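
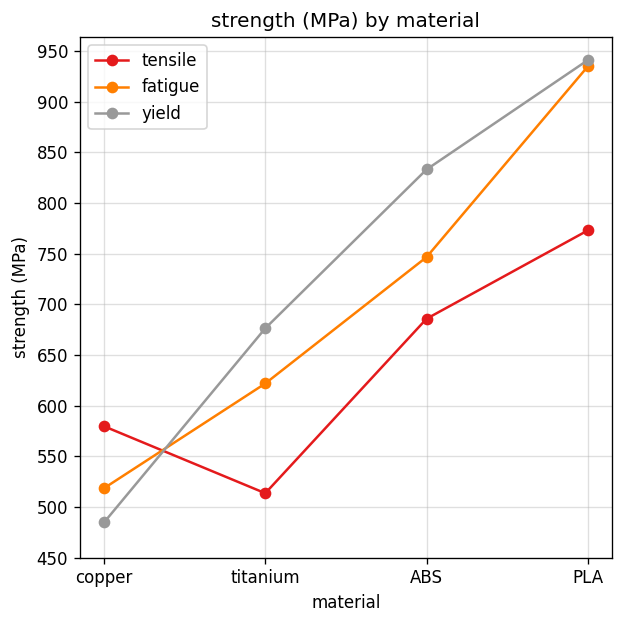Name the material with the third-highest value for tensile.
copper

Top 4 for tensile: PLA ≈ 750, ABS ≈ 700, copper ≈ 600, titanium ≈ 500.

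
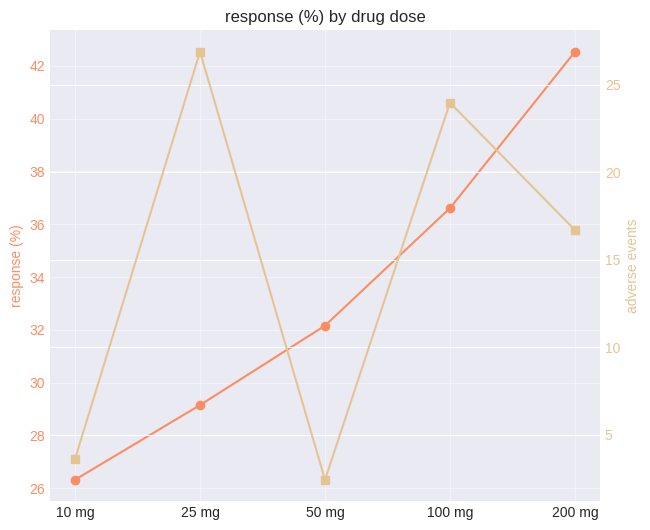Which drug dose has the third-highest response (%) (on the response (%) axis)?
Top 4 (on the response (%) axis): 200 mg ≈ 42, 100 mg ≈ 36, 50 mg ≈ 32, 25 mg ≈ 30.

50 mg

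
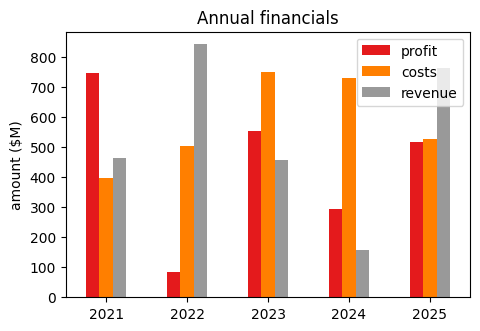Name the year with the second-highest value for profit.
2023

Top 3 for profit: 2021 ≈ 700, 2023 ≈ 600, 2025 ≈ 500.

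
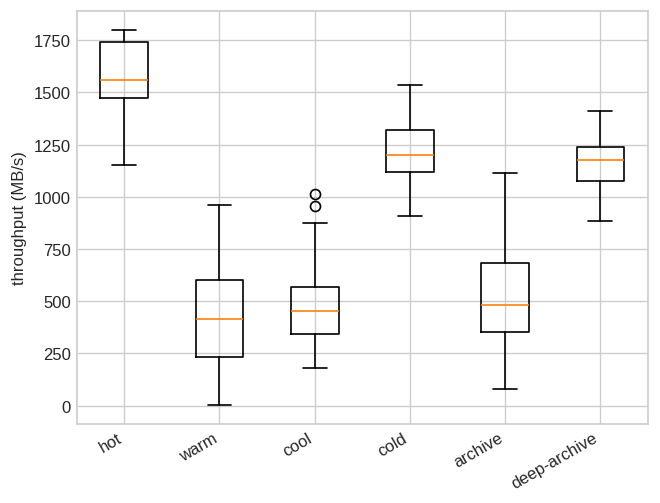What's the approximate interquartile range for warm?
Q3 ≈ 600, Q1 ≈ 200; IQR ≈ 400.

≈ 400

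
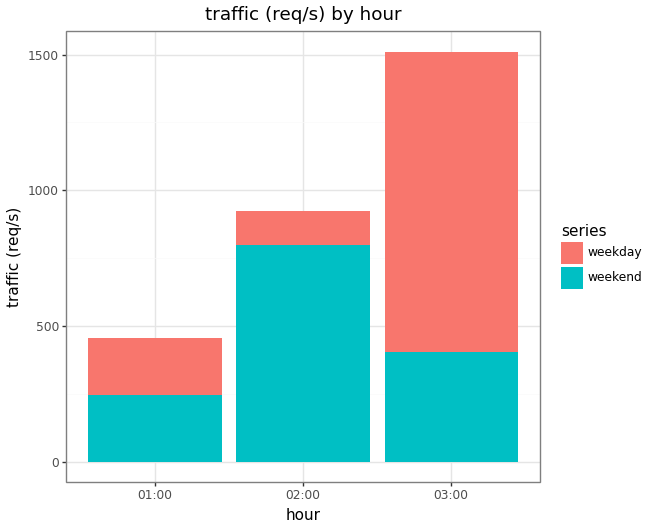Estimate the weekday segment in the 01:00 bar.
weekday top ≈ 400, bottom ≈ 200; segment ≈ 200.

≈ 200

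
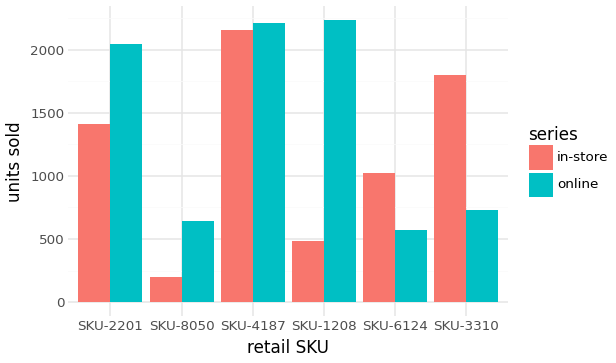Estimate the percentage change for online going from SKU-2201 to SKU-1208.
≈ +10%

SKU-2201 ≈ 2000, SKU-1208 ≈ 2200; (2200 − 2000) / 2000 ≈ +10%.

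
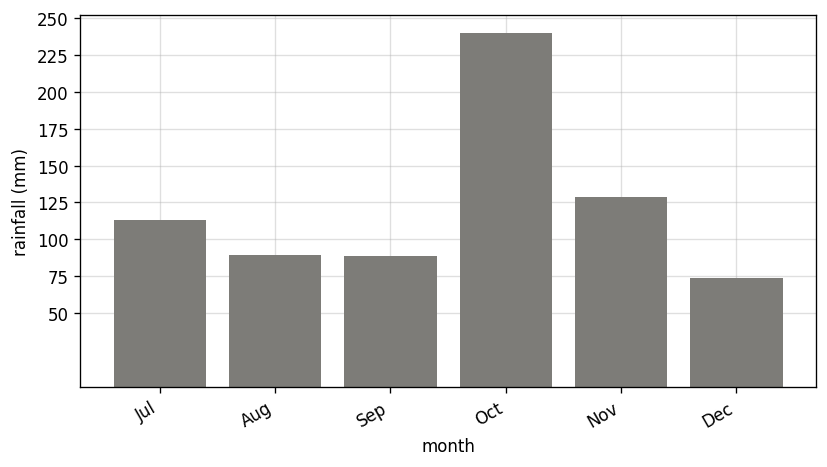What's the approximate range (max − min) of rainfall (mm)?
≈ 175

Max Oct ≈ 250, min Dec ≈ 75; range ≈ 175.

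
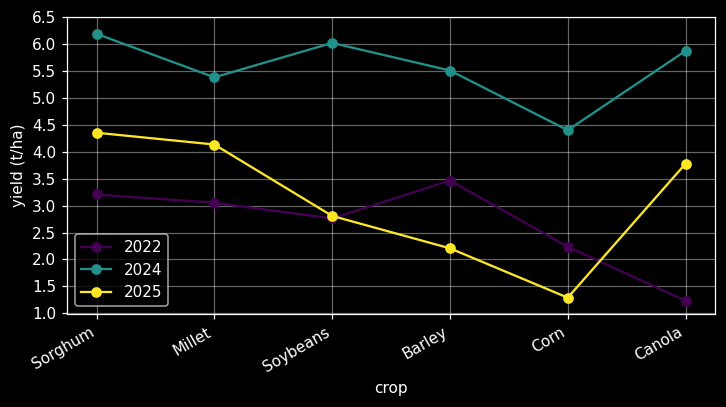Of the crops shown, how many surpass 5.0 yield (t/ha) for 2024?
5

Above 5.0: Sorghum, Millet, Soybeans, Barley, Canola.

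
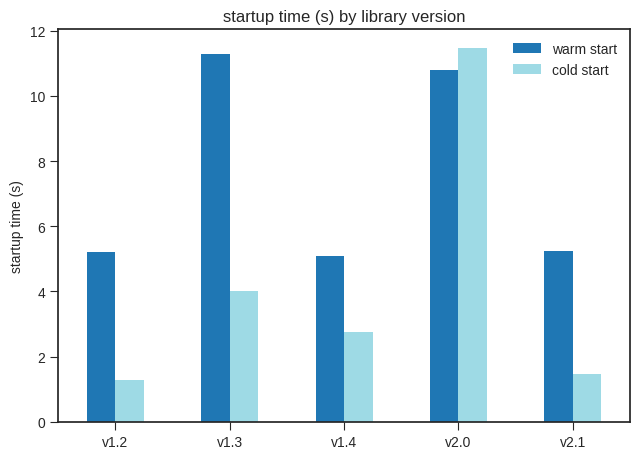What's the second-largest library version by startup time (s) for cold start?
v1.3

Top 3 for cold start: v2.0 ≈ 11, v1.3 ≈ 4, v1.4 ≈ 3.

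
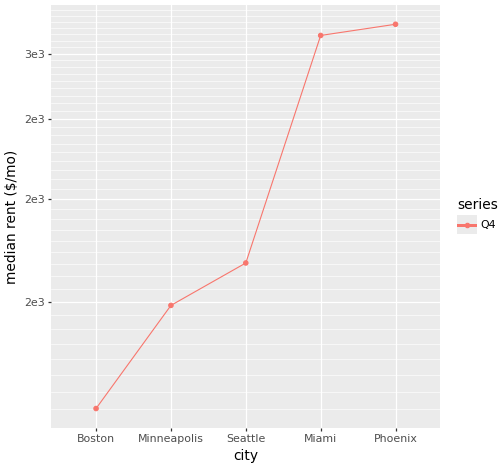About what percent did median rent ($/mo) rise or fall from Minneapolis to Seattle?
Minneapolis ≈ 1400, Seattle ≈ 1600; (1600 − 1400) / 1400 ≈ +14.3%.

≈ +14.3%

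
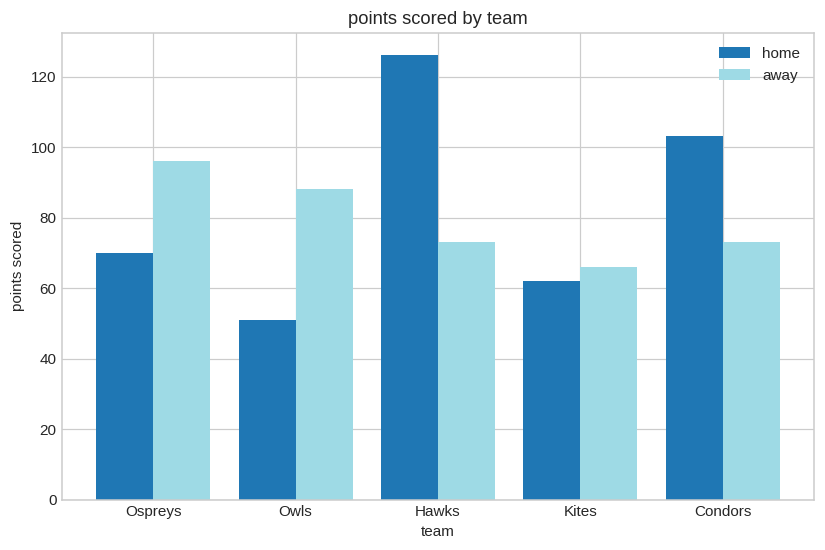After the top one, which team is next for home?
Condors

Top 3 for home: Hawks ≈ 120, Condors ≈ 100, Ospreys ≈ 80.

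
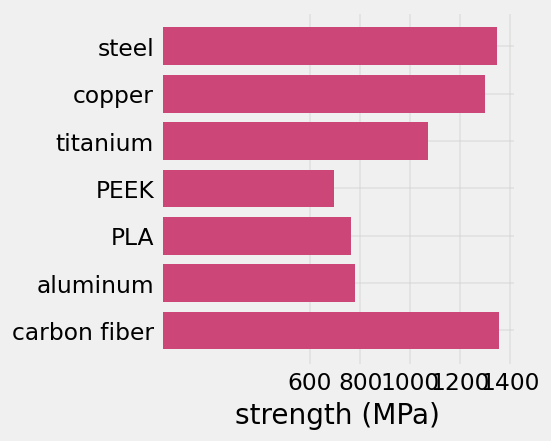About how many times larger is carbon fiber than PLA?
carbon fiber ≈ 1400, PLA ≈ 800; 1400/800 ≈ 1.75.

≈ 1.75×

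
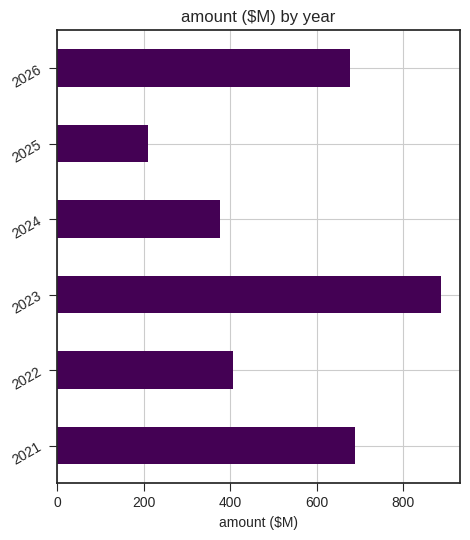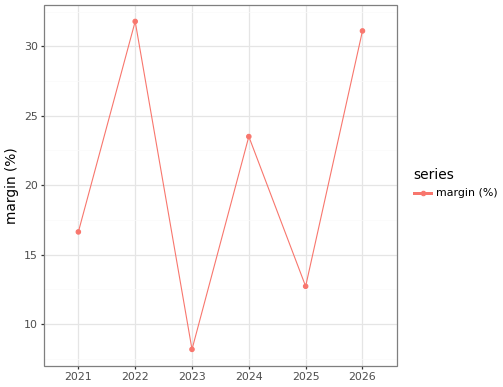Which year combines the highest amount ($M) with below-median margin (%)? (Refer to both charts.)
Chart 2 median margin (%) ≈ 20; below-median years: 2021, 2023, 2025. Among those, 2023 has the highest amount ($M) (≈ 900).

2023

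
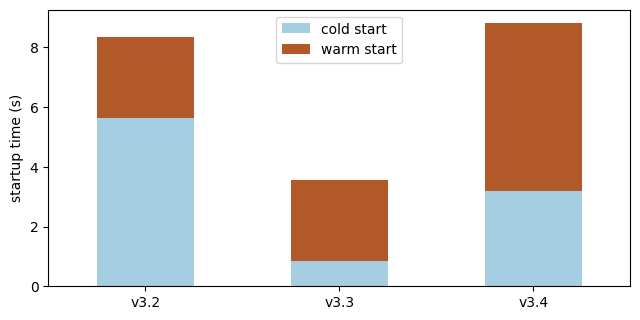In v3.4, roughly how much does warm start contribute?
warm start top ≈ 9, bottom ≈ 3; segment ≈ 6.

≈ 6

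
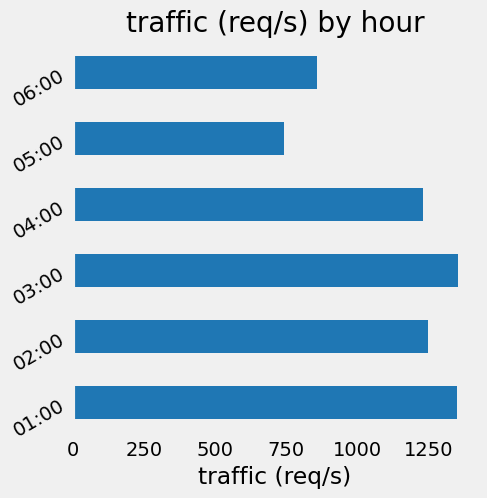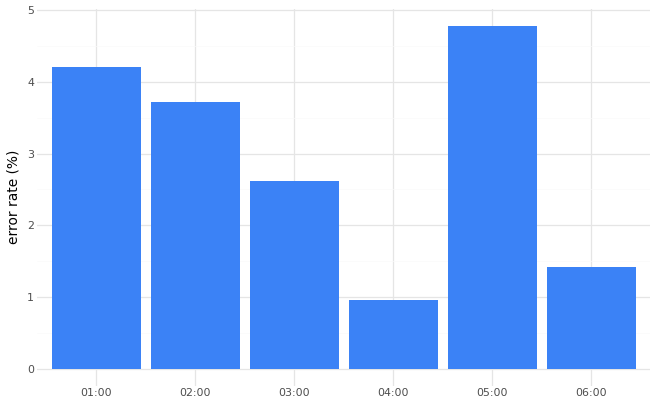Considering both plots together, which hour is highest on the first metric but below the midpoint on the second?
03:00

Chart 2 median error rate (%) ≈ 3; below-median hours: 03:00, 04:00, 06:00. Among those, 03:00 has the highest traffic (req/s) (≈ 1400).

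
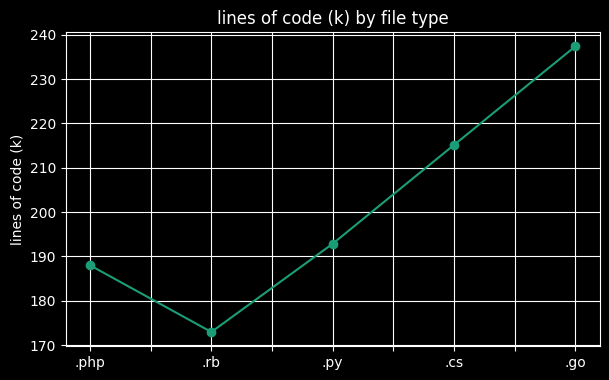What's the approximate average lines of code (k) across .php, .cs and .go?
≈ 217

(190 + 220 + 240) / 3 ≈ 217.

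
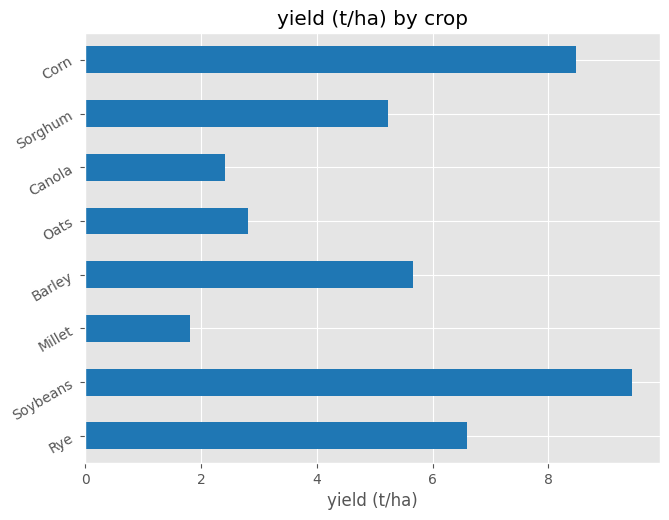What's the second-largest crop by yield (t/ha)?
Top 3: Soybeans ≈ 9, Corn ≈ 8, Rye ≈ 7.

Corn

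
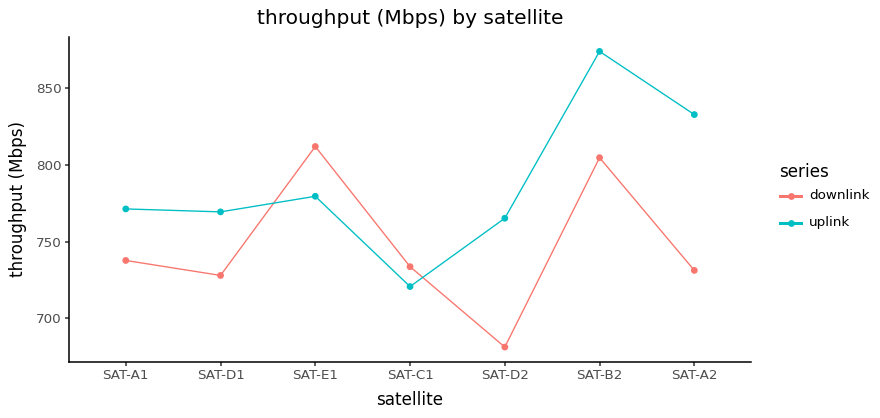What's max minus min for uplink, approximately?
Max SAT-B2 ≈ 880, min SAT-C1 ≈ 720; range ≈ 160.

≈ 160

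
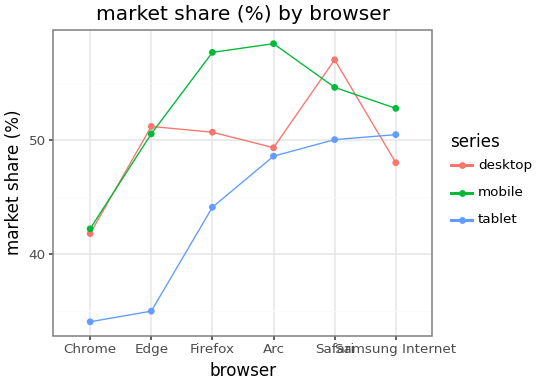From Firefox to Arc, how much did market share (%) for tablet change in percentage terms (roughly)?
Firefox ≈ 45, Arc ≈ 50; (50 − 45) / 45 ≈ +11.1%.

≈ +11.1%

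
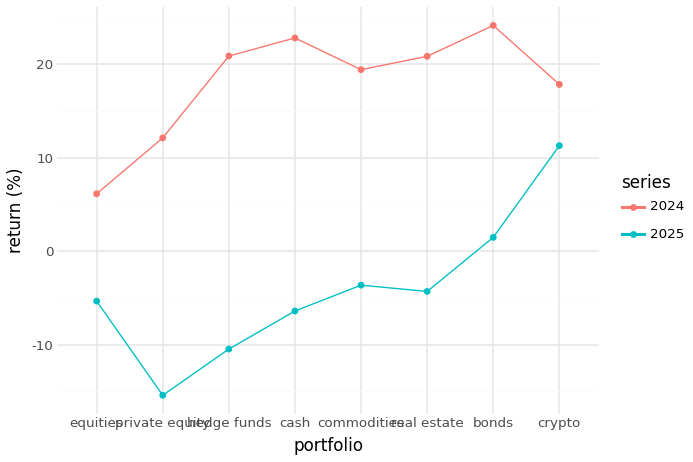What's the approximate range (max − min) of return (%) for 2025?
≈ 25

Max crypto ≈ 10, min private equity ≈ -15; range ≈ 25.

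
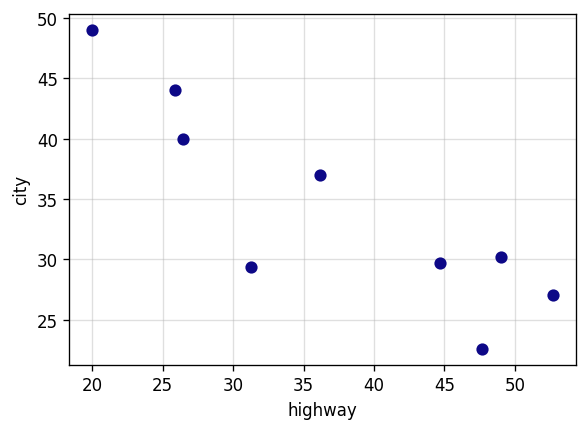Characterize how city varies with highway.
Points are negatively correlated; strong (|r| ≈ 0.9).

negative, strong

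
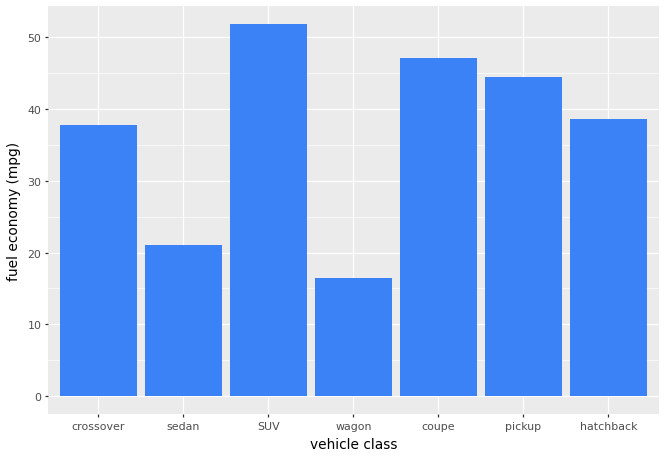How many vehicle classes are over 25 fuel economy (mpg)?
Above 25: crossover, SUV, coupe, pickup, hatchback.

5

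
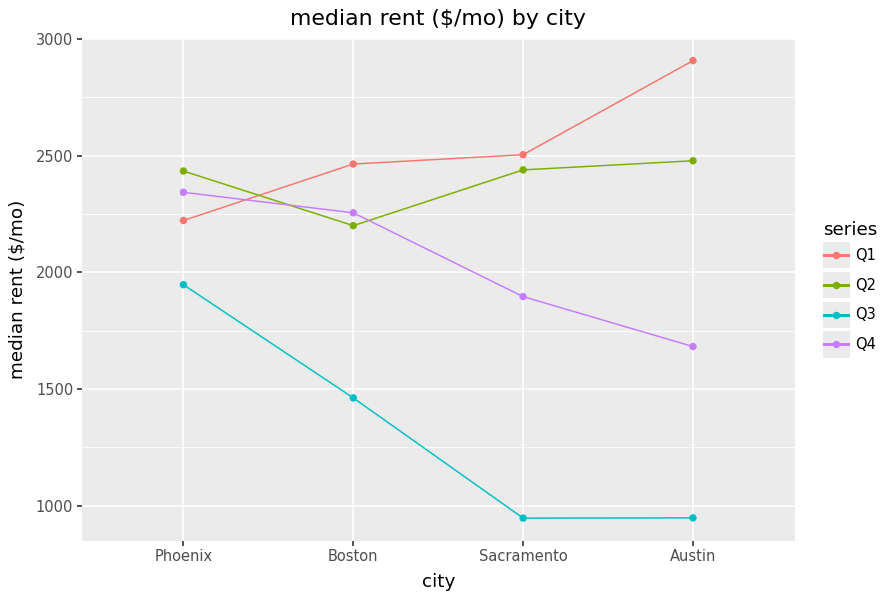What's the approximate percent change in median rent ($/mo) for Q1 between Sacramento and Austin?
≈ +15.4%

Sacramento ≈ 2600, Austin ≈ 3000; (3000 − 2600) / 2600 ≈ +15.4%.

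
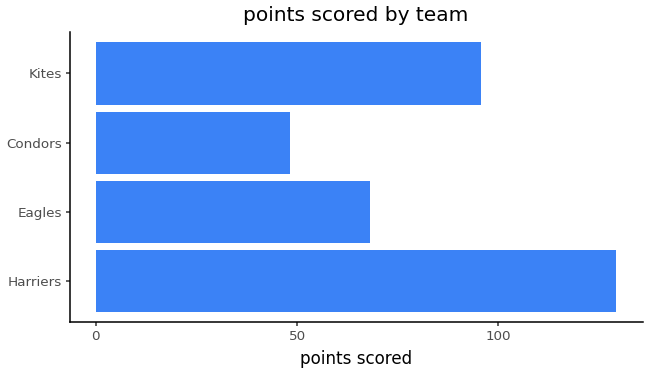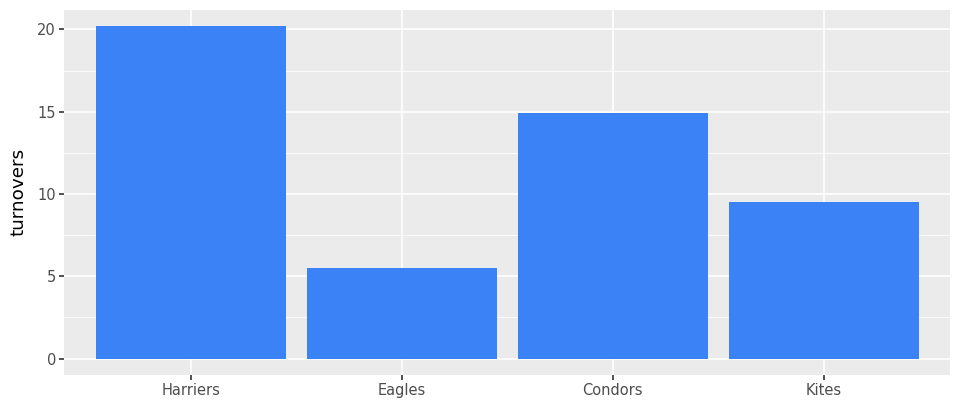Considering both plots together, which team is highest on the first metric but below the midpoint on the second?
Chart 2 median turnovers ≈ 12; below-median teams: Eagles, Kites. Among those, Kites has the highest points scored (≈ 100).

Kites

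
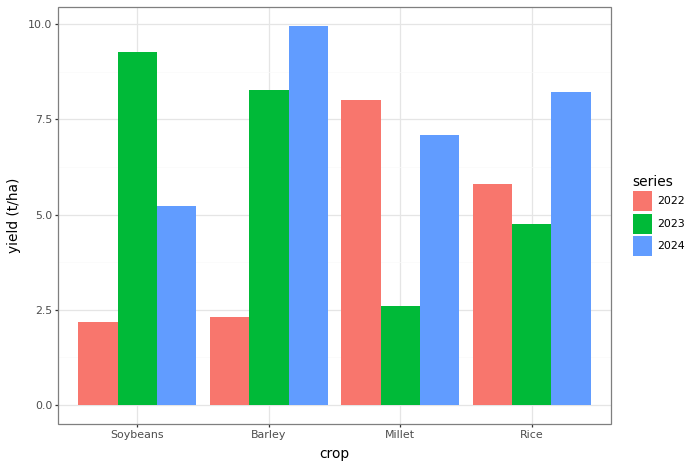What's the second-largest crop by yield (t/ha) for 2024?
Top 3 for 2024: Barley ≈ 10, Rice ≈ 8, Millet ≈ 7.

Rice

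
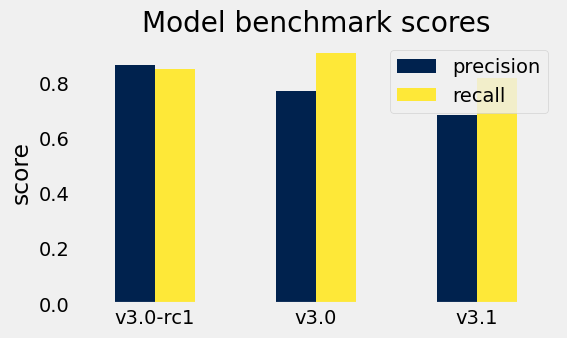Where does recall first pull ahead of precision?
v3.0

v3.0-rc1: recall ≈ 0.9 vs precision ≈ 0.9 (not yet); v3.0: recall ≈ 0.9 vs precision ≈ 0.8 (first crossover).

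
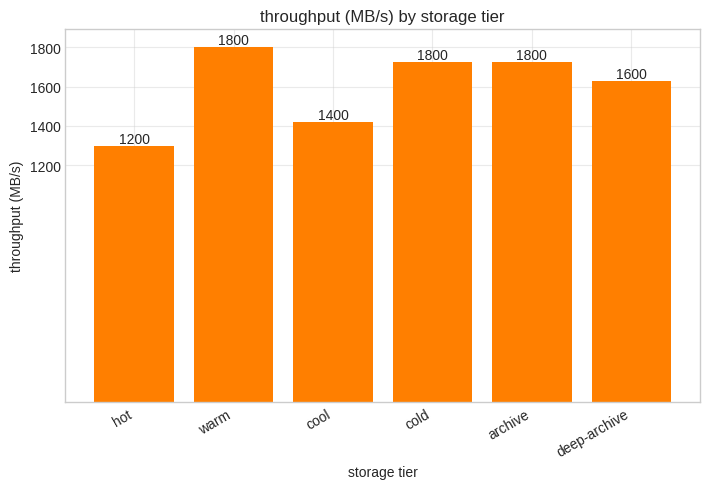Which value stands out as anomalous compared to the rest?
hot ≈ 1200; the rest sit between ≈ 1400 and ≈ 1800.

hot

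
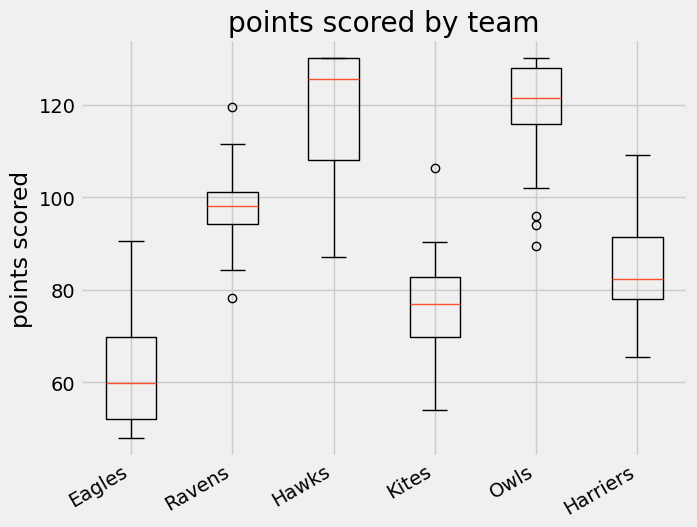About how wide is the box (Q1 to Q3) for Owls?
Q3 ≈ 130, Q1 ≈ 120; IQR ≈ 10.

≈ 10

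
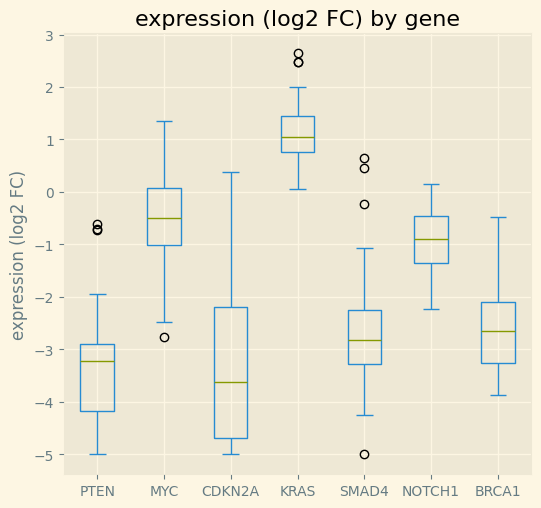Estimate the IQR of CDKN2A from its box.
≈ 2.5

Q3 ≈ -2.0, Q1 ≈ -4.5; IQR ≈ 2.5.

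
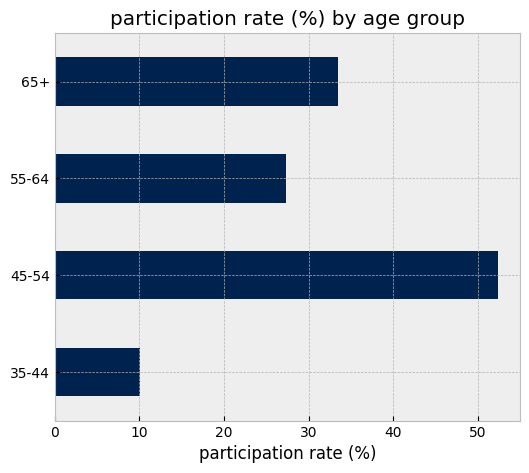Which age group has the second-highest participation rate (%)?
Top 3: 45-54 ≈ 50, 65+ ≈ 35, 55-64 ≈ 25.

65+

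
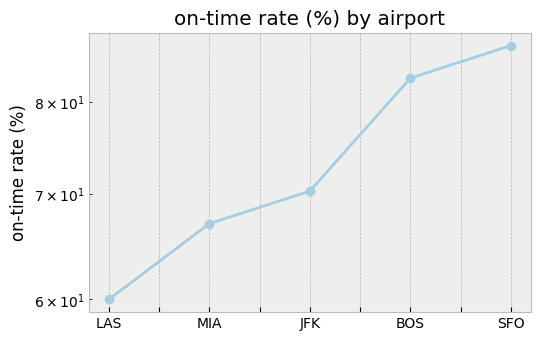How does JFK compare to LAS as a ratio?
JFK ≈ 70, LAS ≈ 60; 70/60 ≈ 1.17.

≈ 1.17×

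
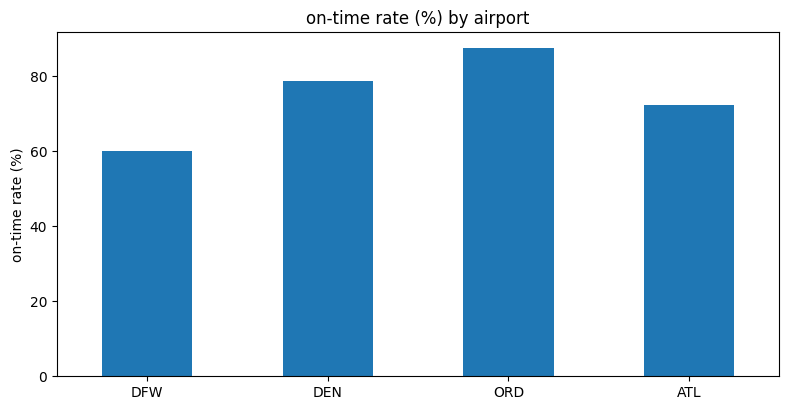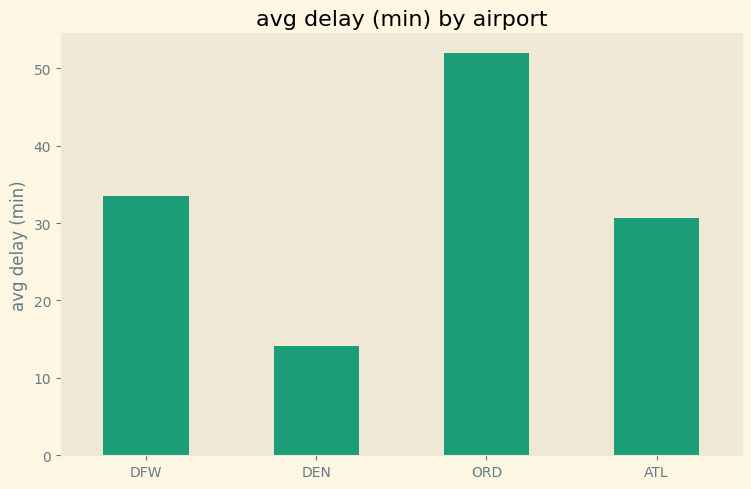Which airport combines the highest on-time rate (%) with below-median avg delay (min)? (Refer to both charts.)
Chart 2 median avg delay (min) ≈ 30; below-median airports: DEN, ATL. Among those, DEN has the highest on-time rate (%) (≈ 80).

DEN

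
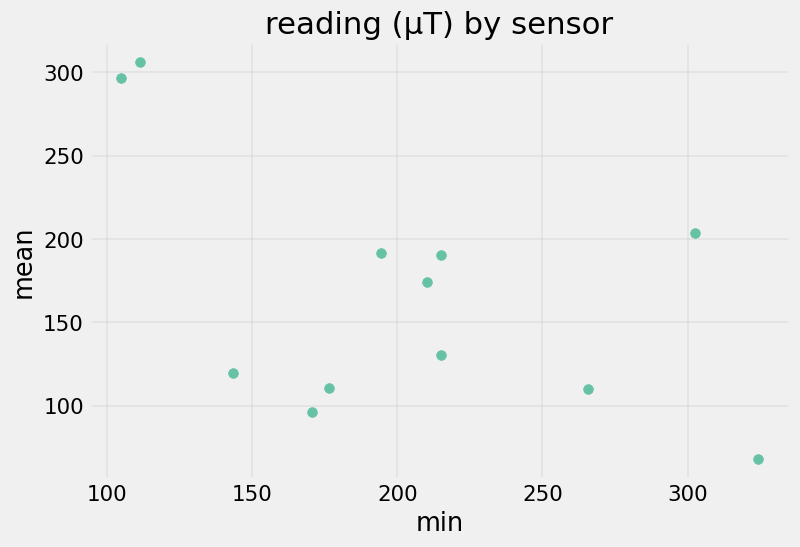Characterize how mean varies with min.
Points are negatively correlated; moderate (|r| ≈ 0.5).

negative, moderate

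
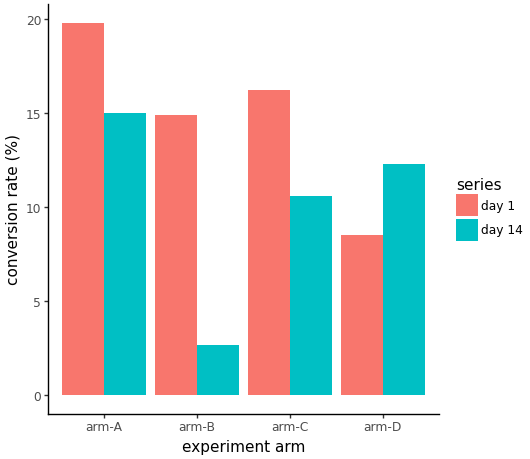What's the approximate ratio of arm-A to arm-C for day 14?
≈ 1.4×

arm-A ≈ 14, arm-C ≈ 10; 14/10 ≈ 1.4.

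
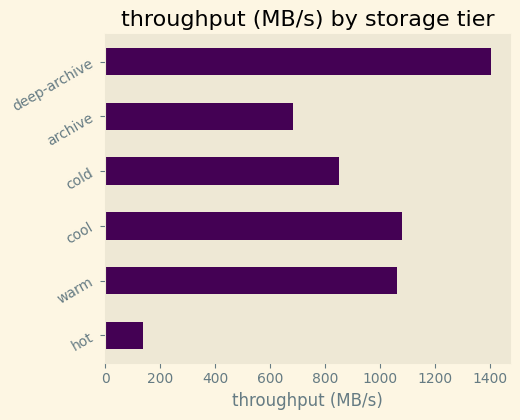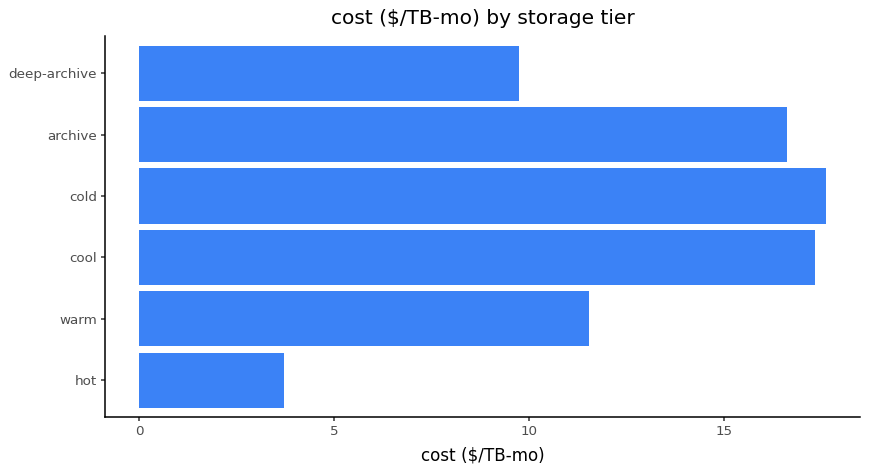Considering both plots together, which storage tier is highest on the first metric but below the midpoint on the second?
deep-archive

Chart 2 median cost ($/TB-mo) ≈ 14; below-median storage tiers: hot, warm, deep-archive. Among those, deep-archive has the highest throughput (MB/s) (≈ 1400).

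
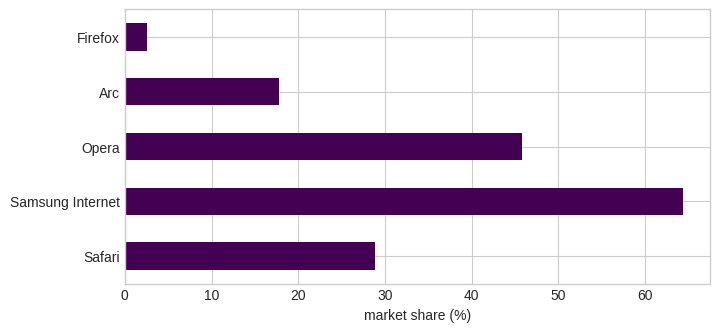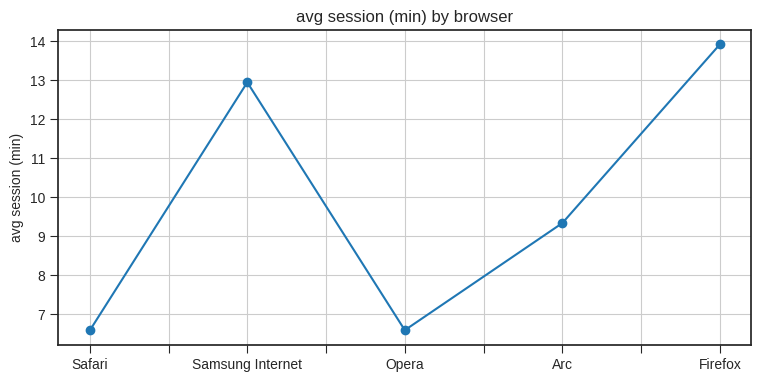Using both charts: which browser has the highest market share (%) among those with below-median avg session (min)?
Chart 2 median avg session (min) ≈ 10; below-median browsers: Safari, Opera. Among those, Opera has the highest market share (%) (≈ 50).

Opera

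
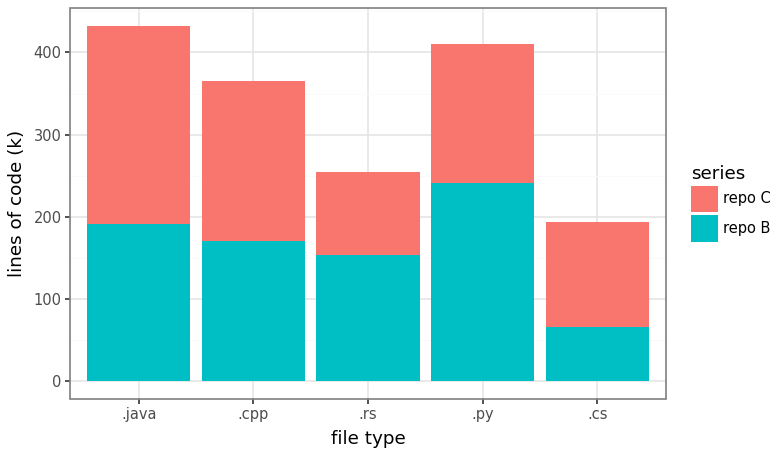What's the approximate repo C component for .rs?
repo C top ≈ 250, bottom ≈ 150; segment ≈ 100.

≈ 100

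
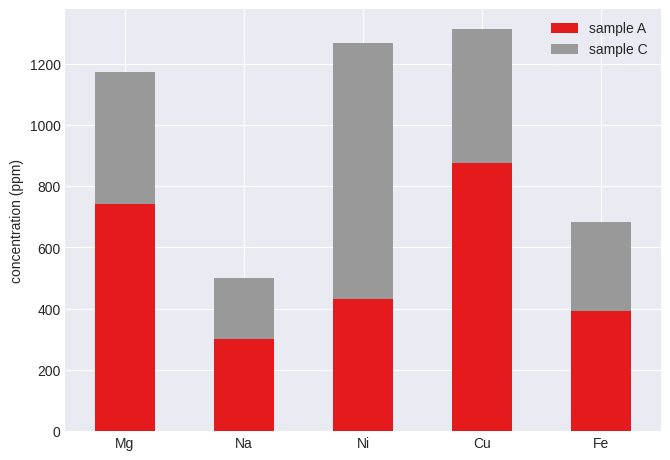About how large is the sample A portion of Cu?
≈ 800

sample A top ≈ 800, bottom ≈ 0; segment ≈ 800.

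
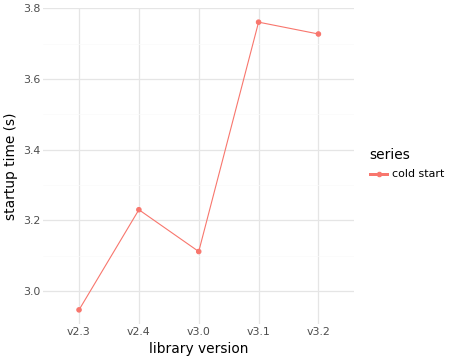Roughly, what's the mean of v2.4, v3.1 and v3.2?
≈ 3.57

(3.2 + 3.8 + 3.7) / 3 ≈ 3.57.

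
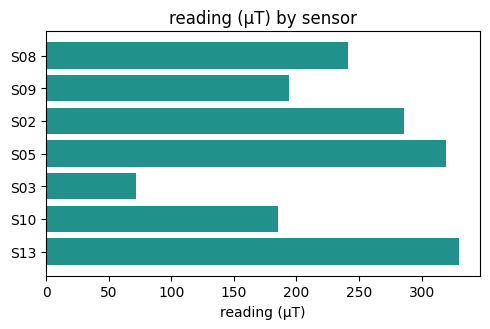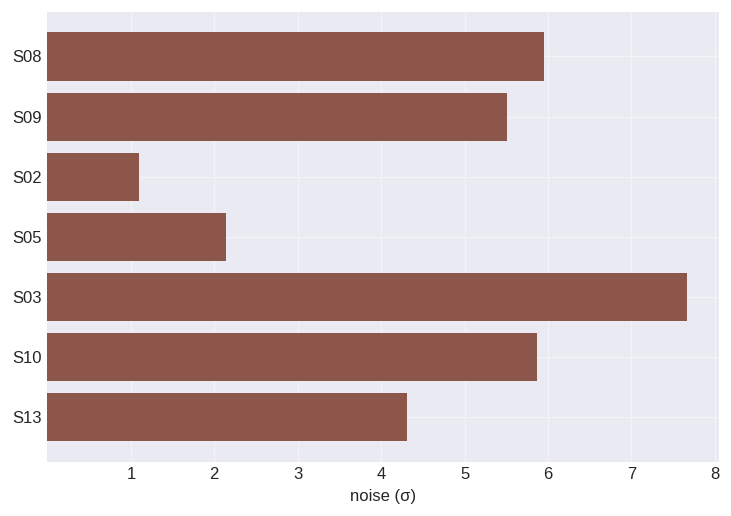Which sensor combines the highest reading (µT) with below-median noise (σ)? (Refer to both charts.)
Chart 2 median noise (σ) ≈ 6; below-median sensors: S02, S05, S13. Among those, S13 has the highest reading (µT) (≈ 350).

S13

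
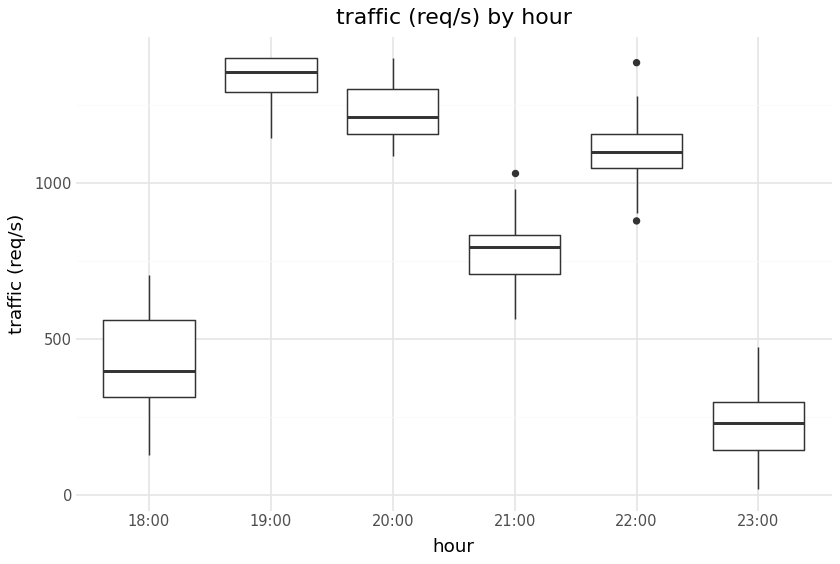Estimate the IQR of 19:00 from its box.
≈ 100

Q3 ≈ 1400, Q1 ≈ 1300; IQR ≈ 100.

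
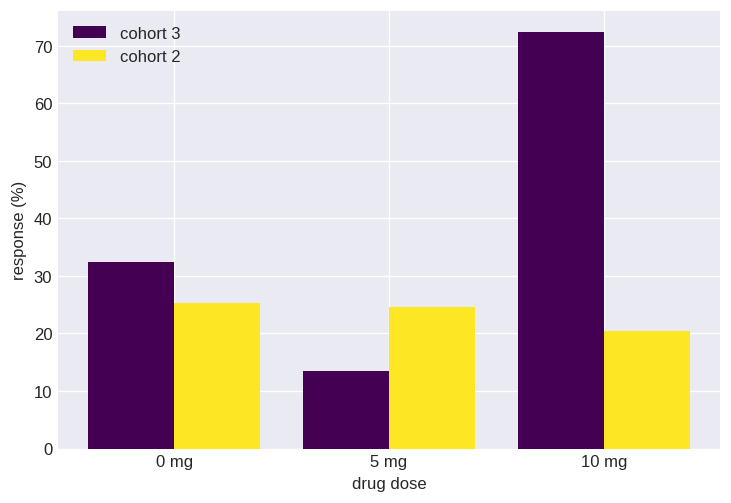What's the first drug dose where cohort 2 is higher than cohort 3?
0 mg: cohort 2 ≈ 30 vs cohort 3 ≈ 30 (not yet); 5 mg: cohort 2 ≈ 20 vs cohort 3 ≈ 10 (first crossover).

5 mg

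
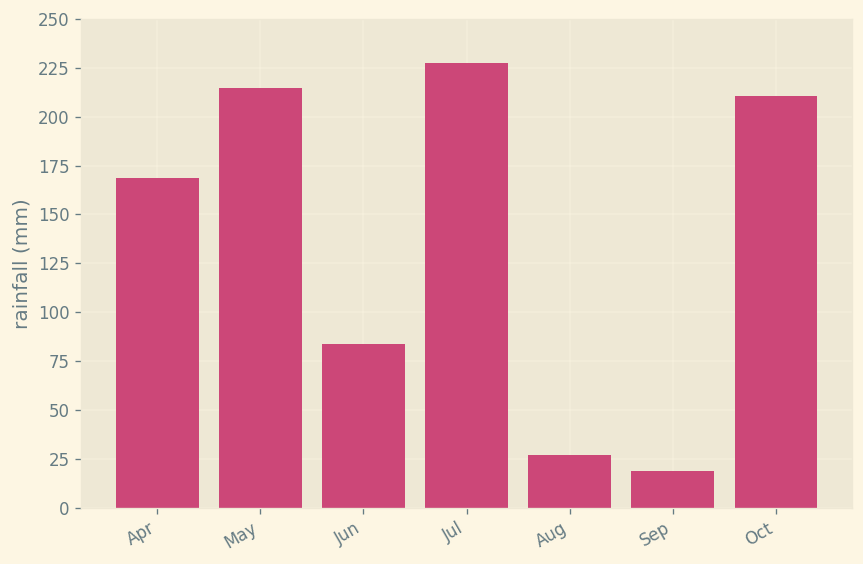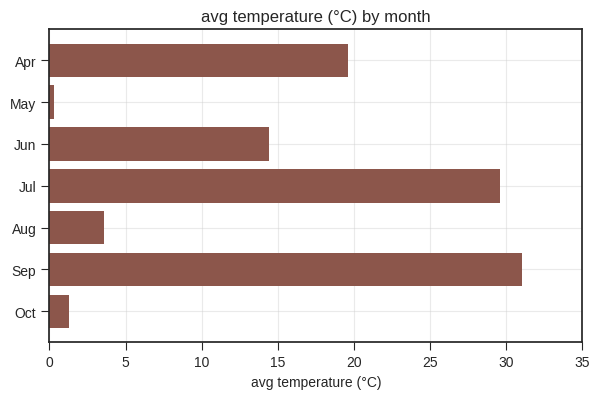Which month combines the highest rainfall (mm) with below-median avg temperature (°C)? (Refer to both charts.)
May

Chart 2 median avg temperature (°C) ≈ 15; below-median months: May, Aug, Oct. Among those, May has the highest rainfall (mm) (≈ 225).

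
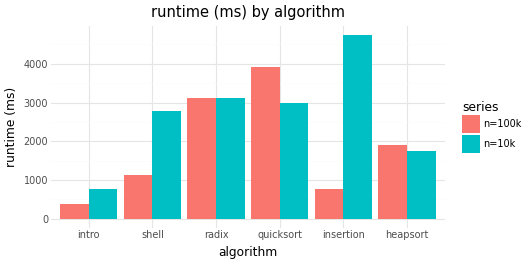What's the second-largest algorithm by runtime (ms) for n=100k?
radix

Top 3 for n=100k: quicksort ≈ 4000, radix ≈ 3000, heapsort ≈ 2000.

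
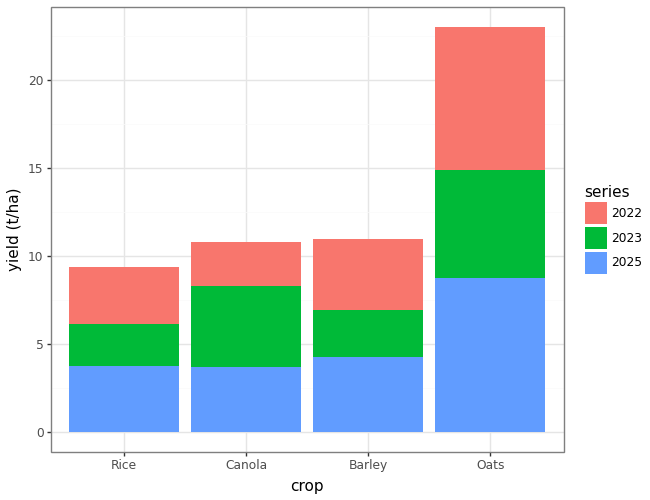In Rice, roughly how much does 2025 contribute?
≈ 4

2025 top ≈ 4, bottom ≈ 0; segment ≈ 4.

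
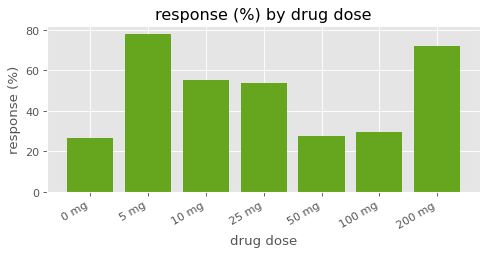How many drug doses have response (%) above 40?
Above 40: 5 mg, 10 mg, 25 mg, 200 mg.

4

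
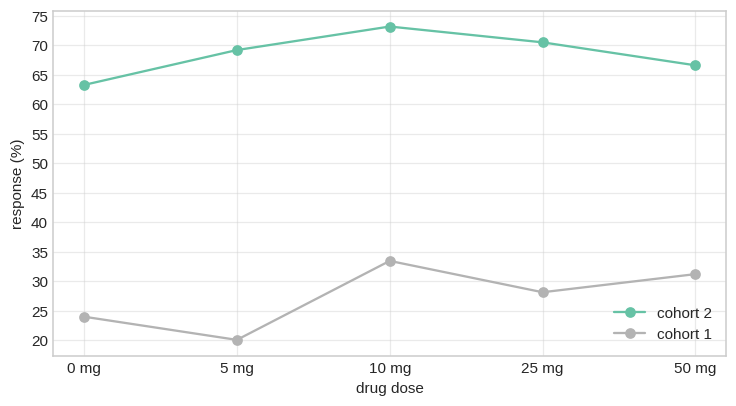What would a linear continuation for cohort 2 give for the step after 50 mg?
Last three: 75, 70, 65 → slope ≈ -5/step → next ≈ 60.

≈ 60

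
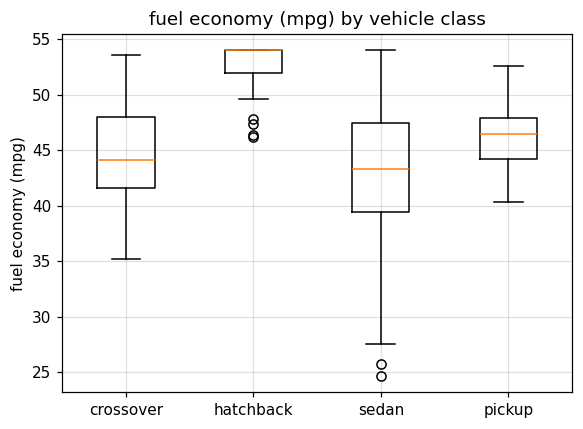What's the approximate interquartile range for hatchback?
Q3 ≈ 54, Q1 ≈ 52; IQR ≈ 2.

≈ 2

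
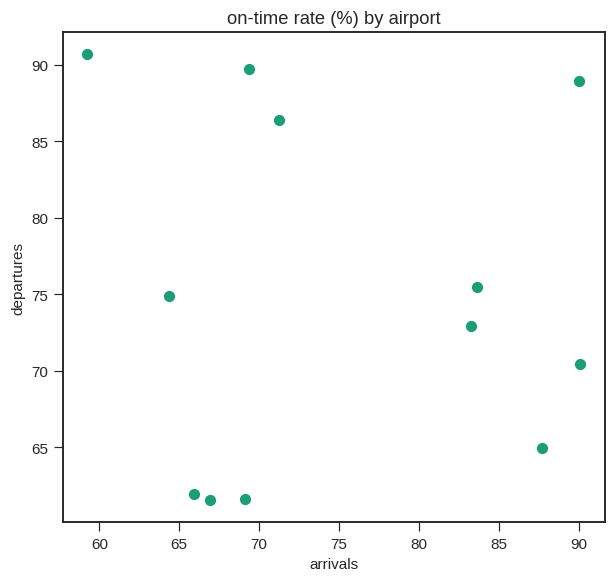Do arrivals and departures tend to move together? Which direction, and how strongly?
Points are roughly uncorrelated; weak (|r| ≈ 0.0).

no clear correlation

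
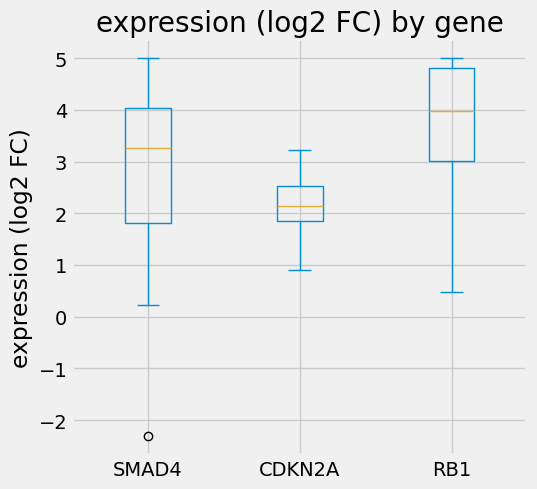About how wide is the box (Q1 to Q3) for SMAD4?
Q3 ≈ 4.0, Q1 ≈ 1.8; IQR ≈ 2.2.

≈ 2.2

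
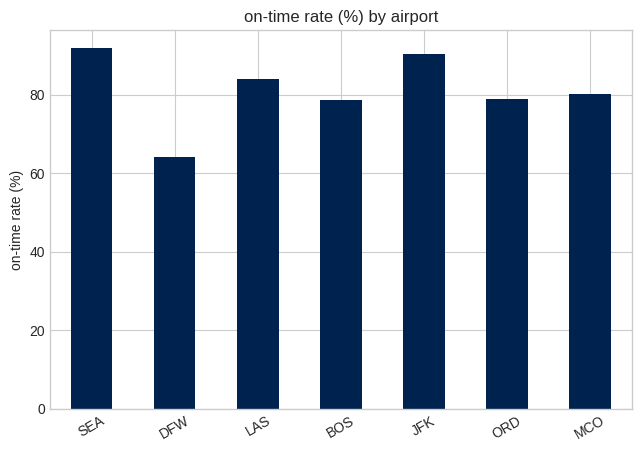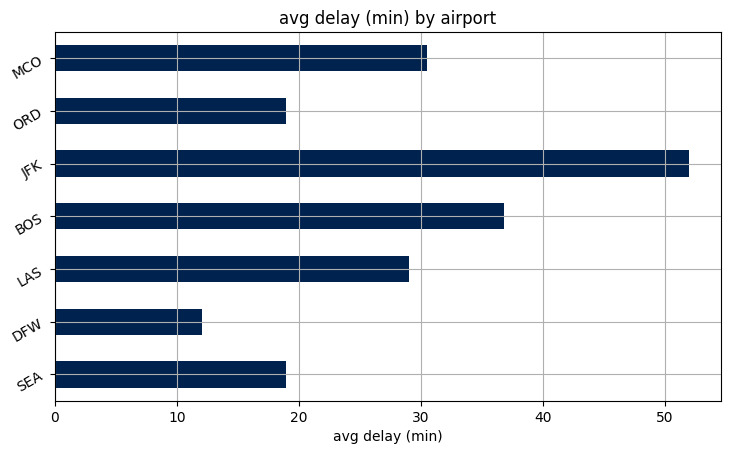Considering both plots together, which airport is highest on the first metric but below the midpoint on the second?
SEA

Chart 2 median avg delay (min) ≈ 30; below-median airports: SEA, DFW, ORD. Among those, SEA has the highest on-time rate (%) (≈ 90).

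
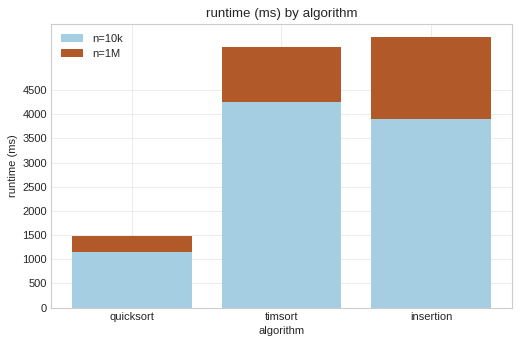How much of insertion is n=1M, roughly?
≈ 1500

n=1M top ≈ 5500, bottom ≈ 4000; segment ≈ 1500.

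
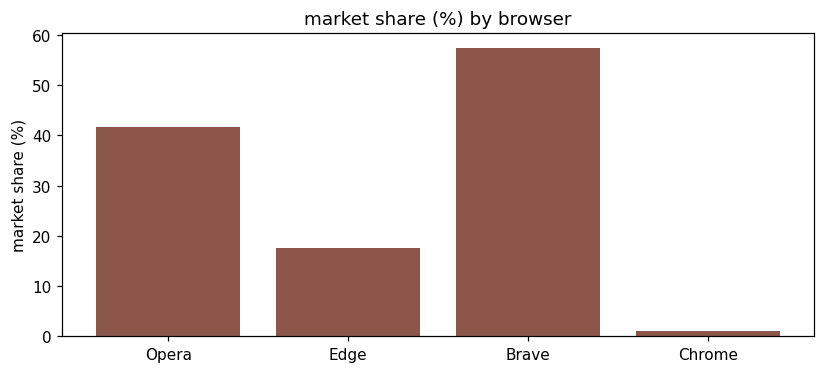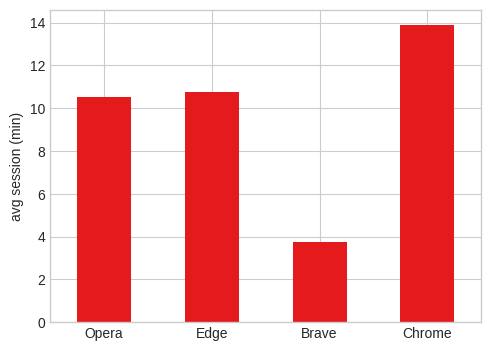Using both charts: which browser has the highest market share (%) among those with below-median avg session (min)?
Brave

Chart 2 median avg session (min) ≈ 10; below-median browsers: Opera, Brave. Among those, Brave has the highest market share (%) (≈ 60).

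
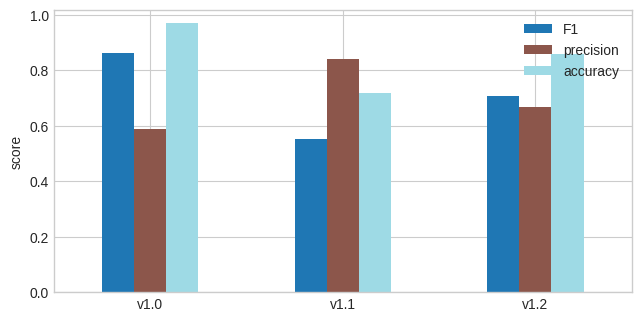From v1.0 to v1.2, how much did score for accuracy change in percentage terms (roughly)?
v1.0 ≈ 1.0, v1.2 ≈ 0.9; (0.9 − 1.0) / 1.0 ≈ -10%.

≈ -10%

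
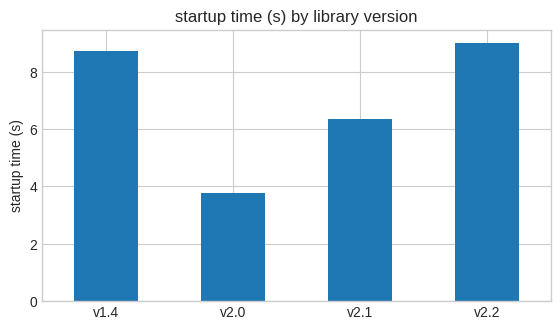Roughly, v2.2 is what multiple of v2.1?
v2.2 ≈ 9, v2.1 ≈ 6; 9/6 ≈ 1.5.

≈ 1.5×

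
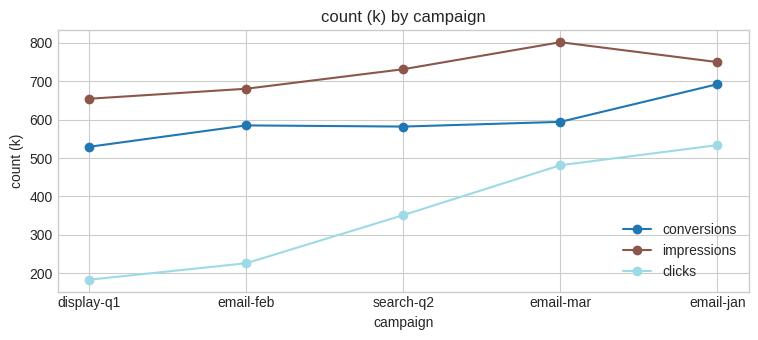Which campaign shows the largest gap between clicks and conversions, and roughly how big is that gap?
email-feb: clicks ≈ 200, conversions ≈ 600 → gap ≈ 400. Next-largest (display-q1) is only ≈ 300.

email-feb, ≈ 400 k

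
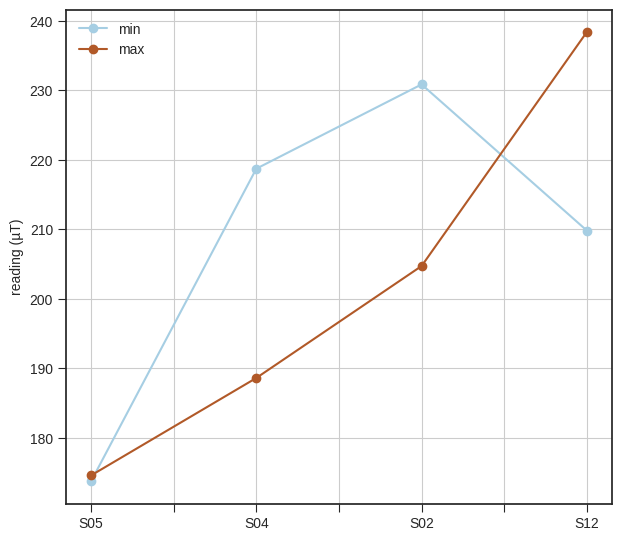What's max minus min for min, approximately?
Max S02 ≈ 230, min S05 ≈ 170; range ≈ 60.

≈ 60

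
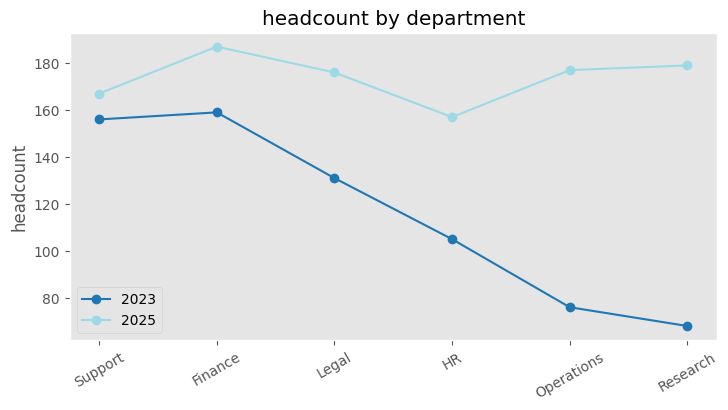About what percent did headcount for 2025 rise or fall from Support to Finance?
Support ≈ 170, Finance ≈ 190; (190 − 170) / 170 ≈ +11.8%.

≈ +11.8%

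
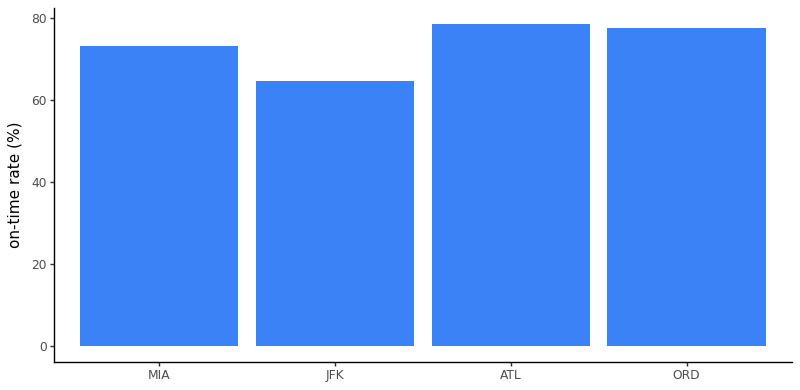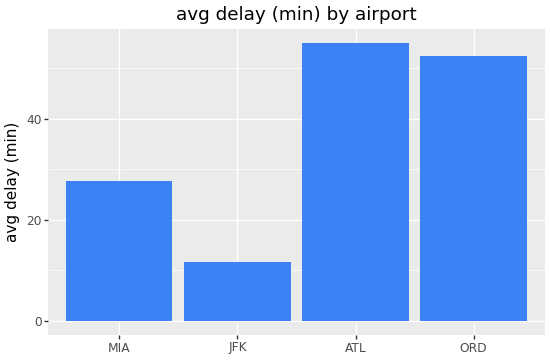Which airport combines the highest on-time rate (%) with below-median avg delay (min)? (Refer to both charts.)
MIA

Chart 2 median avg delay (min) ≈ 40; below-median airports: MIA, JFK. Among those, MIA has the highest on-time rate (%) (≈ 70).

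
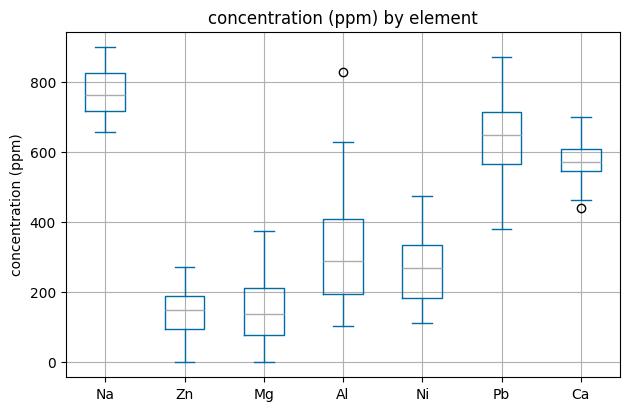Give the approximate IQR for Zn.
Q3 ≈ 200, Q1 ≈ 100; IQR ≈ 100.

≈ 100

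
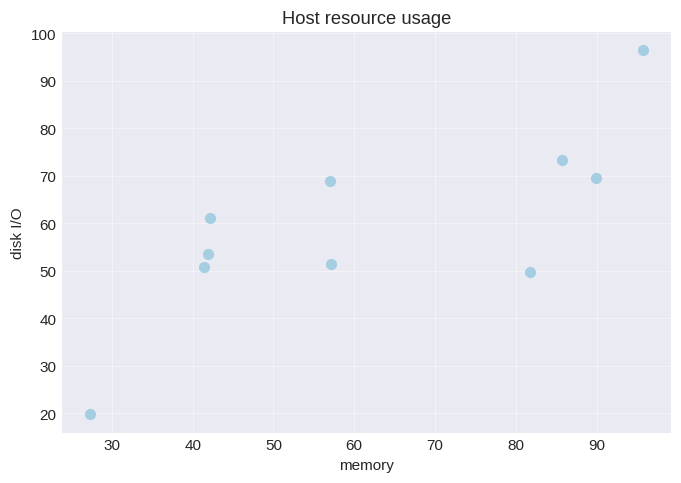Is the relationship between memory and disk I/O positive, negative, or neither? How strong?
Points are positively correlated; strong (|r| ≈ 0.8).

positive, strong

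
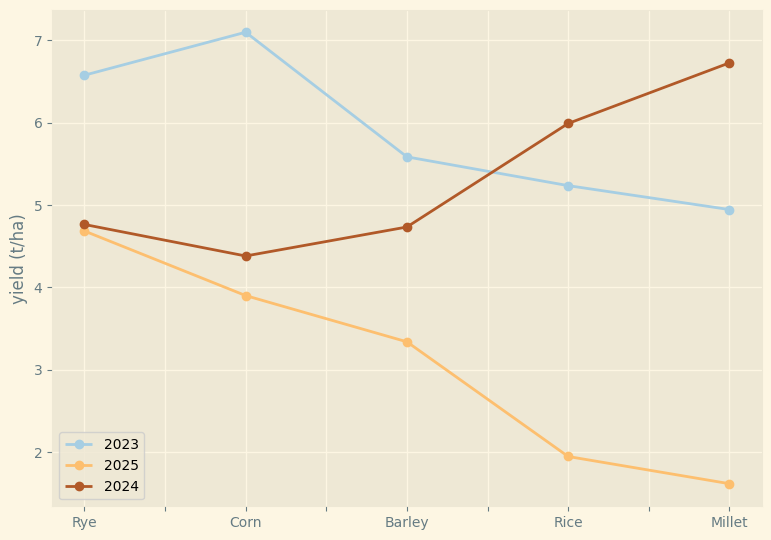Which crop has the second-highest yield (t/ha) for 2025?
Corn

Top 3 for 2025: Rye ≈ 4.5, Corn ≈ 4.0, Barley ≈ 3.5.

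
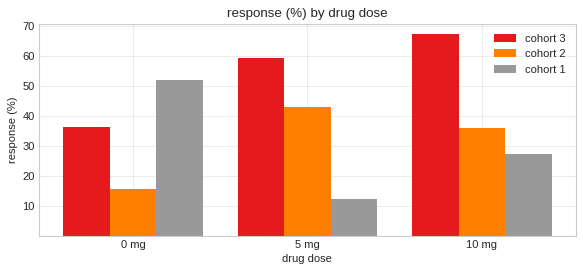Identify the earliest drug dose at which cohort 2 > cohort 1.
0 mg: cohort 2 ≈ 20 vs cohort 1 ≈ 50 (not yet); 5 mg: cohort 2 ≈ 40 vs cohort 1 ≈ 10 (first crossover).

5 mg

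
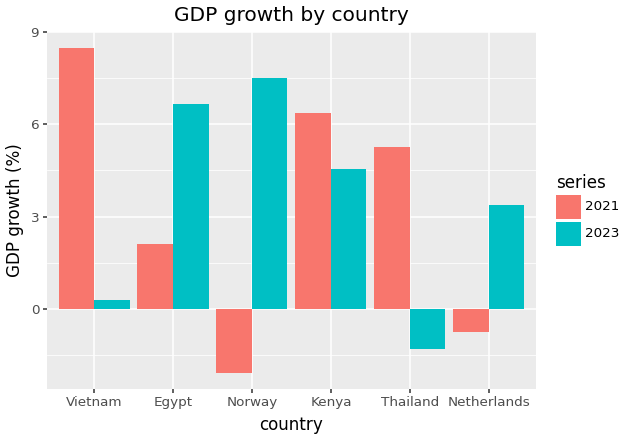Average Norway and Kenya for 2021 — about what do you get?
(-2 + 6) / 2 ≈ 2.

≈ 2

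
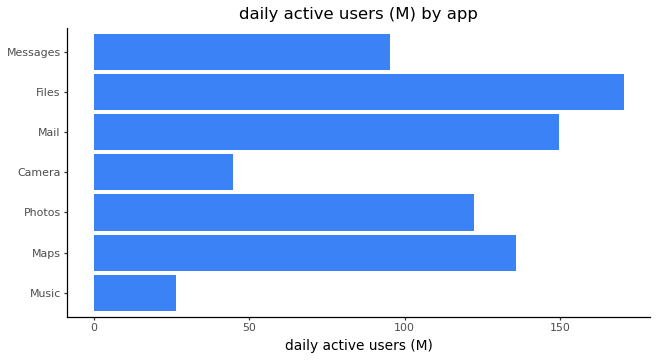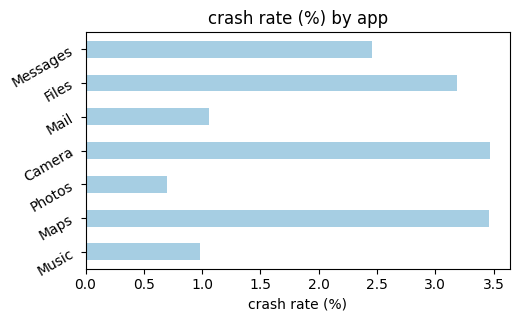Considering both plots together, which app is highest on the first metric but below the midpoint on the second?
Mail

Chart 2 median crash rate (%) ≈ 2.5; below-median apps: Music, Photos, Mail. Among those, Mail has the highest daily active users (M) (≈ 140).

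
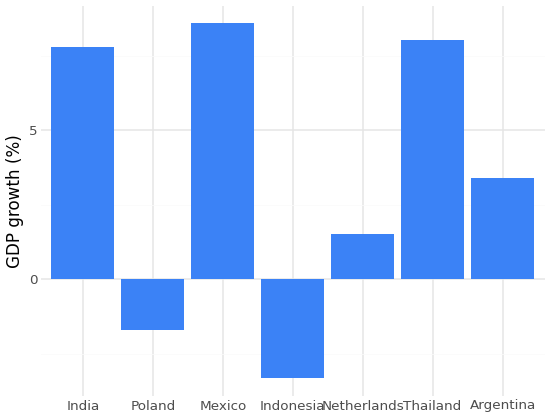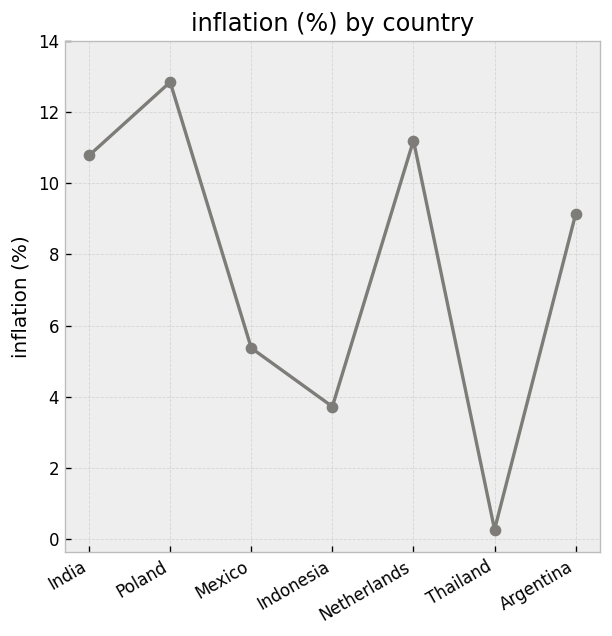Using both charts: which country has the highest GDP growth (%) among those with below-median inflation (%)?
Chart 2 median inflation (%) ≈ 10; below-median countries: Mexico, Indonesia, Thailand. Among those, Mexico has the highest GDP growth (%) (≈ 9).

Mexico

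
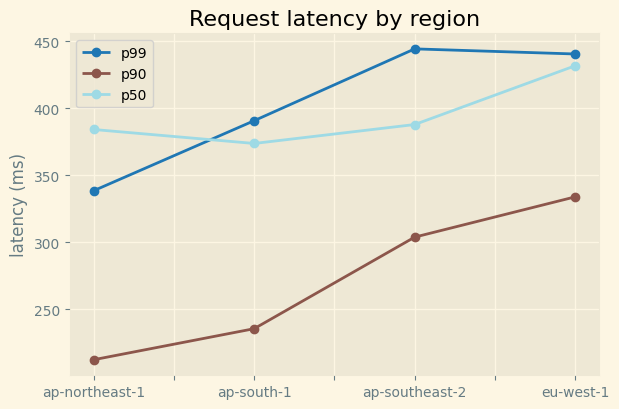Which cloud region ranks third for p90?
ap-south-1

Top 4 for p90: eu-west-1 ≈ 340, ap-southeast-2 ≈ 300, ap-south-1 ≈ 240, ap-northeast-1 ≈ 220.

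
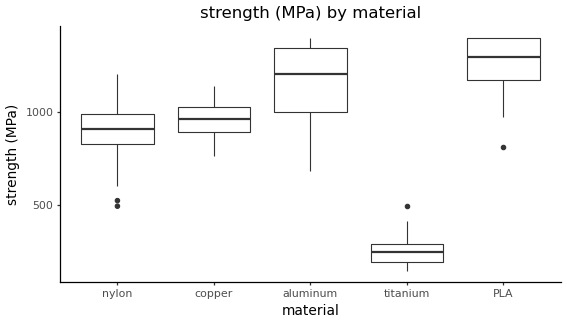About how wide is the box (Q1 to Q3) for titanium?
Q3 ≈ 300, Q1 ≈ 200; IQR ≈ 100.

≈ 100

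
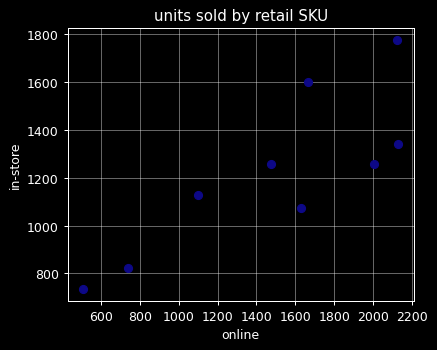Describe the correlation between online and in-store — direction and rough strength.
Points are positively correlated; strong (|r| ≈ 0.8).

positive, strong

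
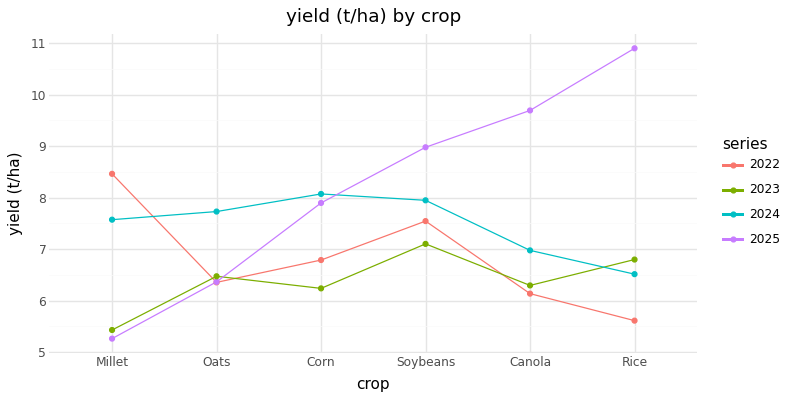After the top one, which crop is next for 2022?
Top 3 for 2022: Millet ≈ 8.5, Soybeans ≈ 7.5, Corn ≈ 7.0.

Soybeans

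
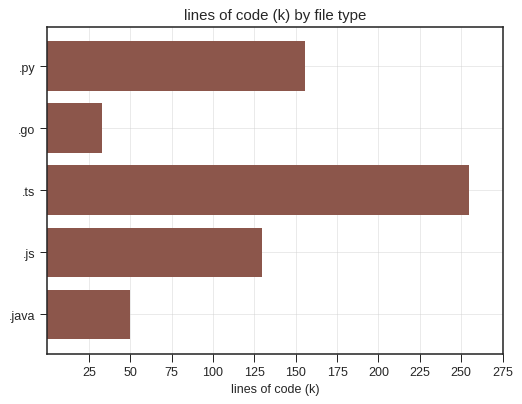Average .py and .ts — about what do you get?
≈ 200

(150 + 250) / 2 ≈ 200.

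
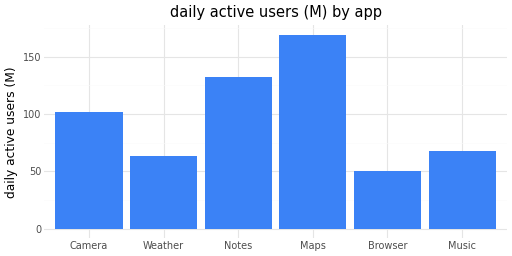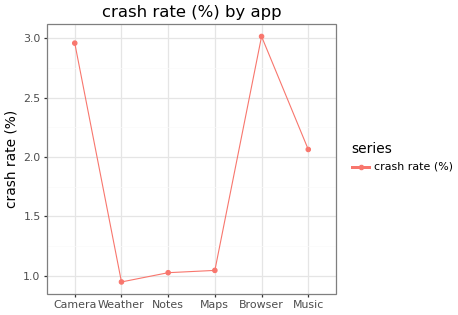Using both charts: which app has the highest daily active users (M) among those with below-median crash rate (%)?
Maps

Chart 2 median crash rate (%) ≈ 1.5; below-median apps: Weather, Notes, Maps. Among those, Maps has the highest daily active users (M) (≈ 160).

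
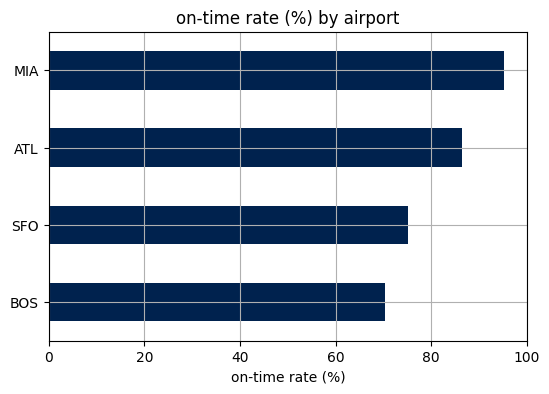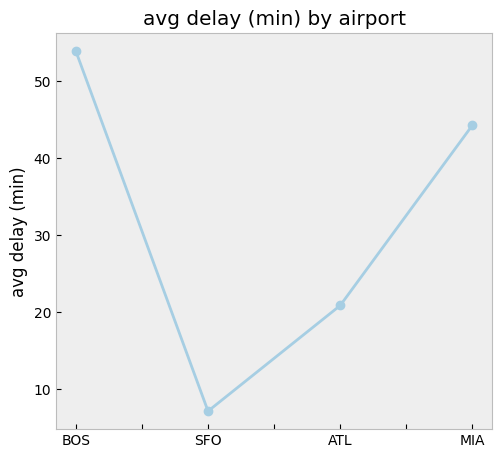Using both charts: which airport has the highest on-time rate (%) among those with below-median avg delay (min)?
ATL

Chart 2 median avg delay (min) ≈ 35; below-median airports: SFO, ATL. Among those, ATL has the highest on-time rate (%) (≈ 90).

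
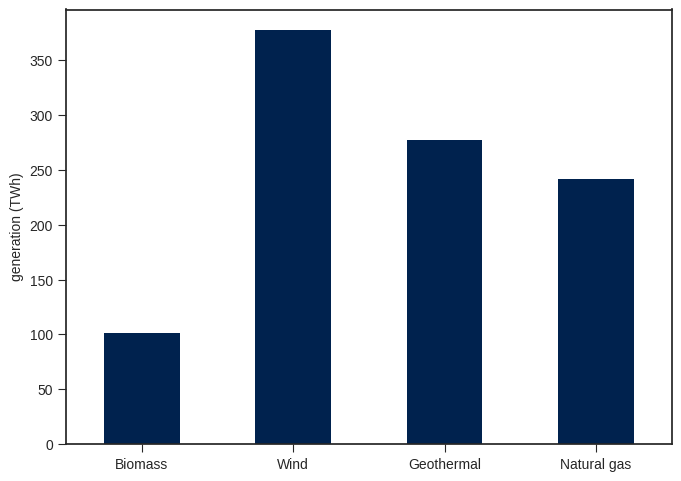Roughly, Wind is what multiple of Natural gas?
Wind ≈ 400, Natural gas ≈ 250; 400/250 ≈ 1.6.

≈ 1.6×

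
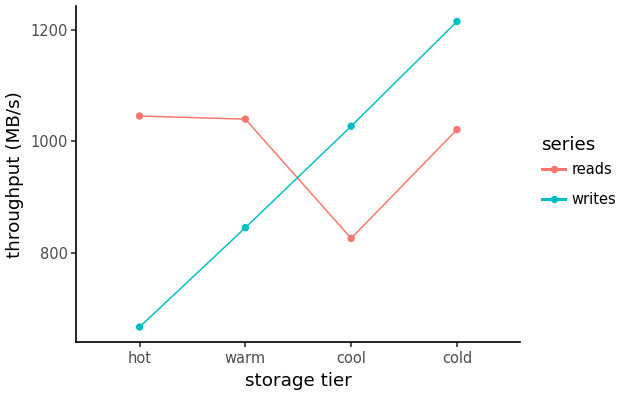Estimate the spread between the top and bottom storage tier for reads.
Max hot ≈ 1050, min cool ≈ 850; range ≈ 200.

≈ 200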